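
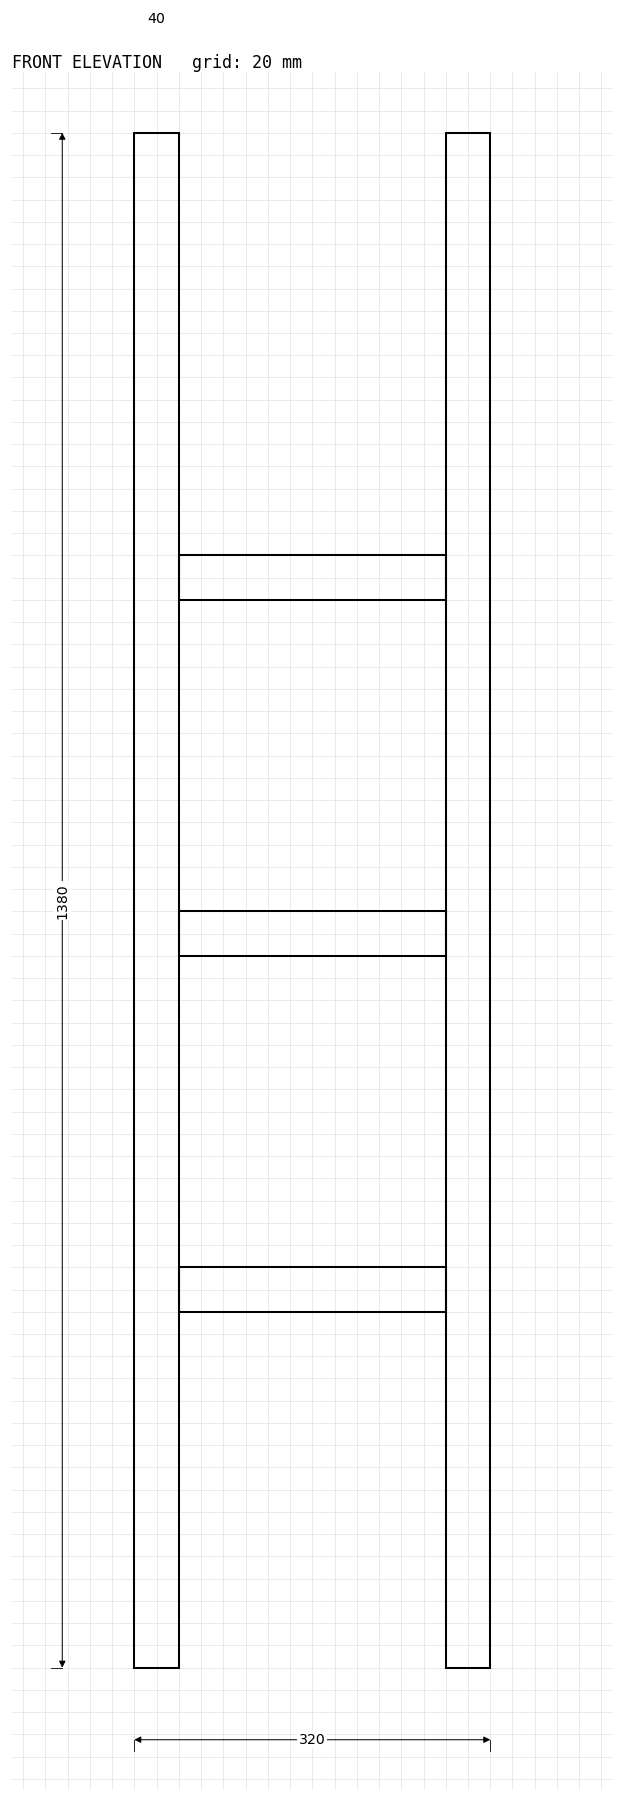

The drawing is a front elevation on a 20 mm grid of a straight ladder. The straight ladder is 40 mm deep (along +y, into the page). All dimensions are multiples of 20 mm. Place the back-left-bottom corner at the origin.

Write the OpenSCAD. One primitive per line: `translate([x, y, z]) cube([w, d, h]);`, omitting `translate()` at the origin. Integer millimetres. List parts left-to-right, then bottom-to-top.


cube([40, 40, 1380]);
translate([40, 0, 320]) cube([240, 40, 40]);
translate([40, 0, 640]) cube([240, 40, 40]);
translate([40, 0, 960]) cube([240, 40, 40]);
translate([280, 0, 0]) cube([40, 40, 1380]);


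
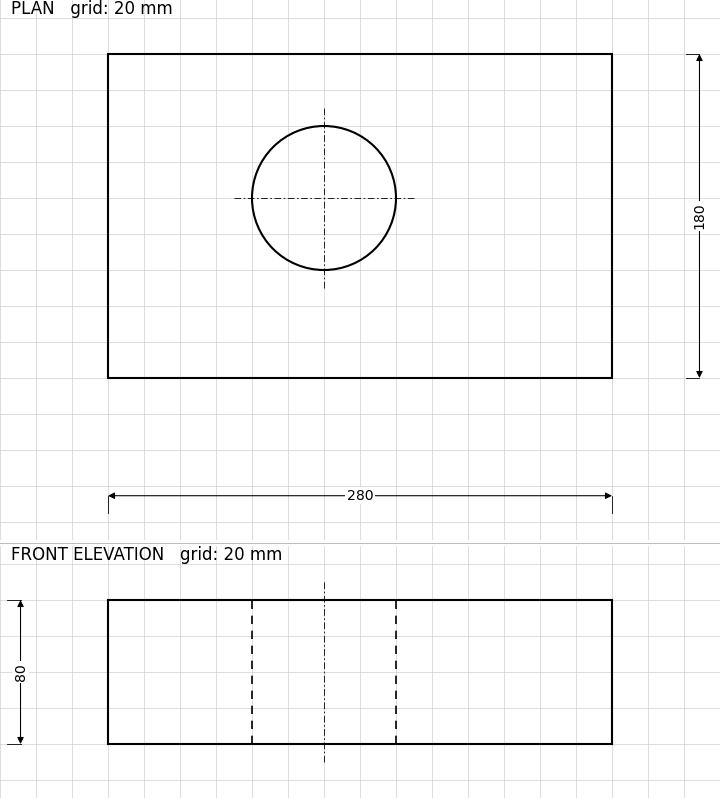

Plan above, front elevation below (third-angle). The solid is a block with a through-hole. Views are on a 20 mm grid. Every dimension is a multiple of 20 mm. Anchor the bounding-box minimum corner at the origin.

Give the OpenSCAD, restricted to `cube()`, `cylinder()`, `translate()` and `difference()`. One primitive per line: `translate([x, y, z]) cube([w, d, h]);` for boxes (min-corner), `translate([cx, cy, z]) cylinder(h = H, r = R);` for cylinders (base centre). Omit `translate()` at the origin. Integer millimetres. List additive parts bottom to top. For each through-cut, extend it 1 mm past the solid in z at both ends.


difference() {
  cube([280, 180, 80]);
  translate([120, 100, -1]) cylinder(h = 82, r = 40);
}


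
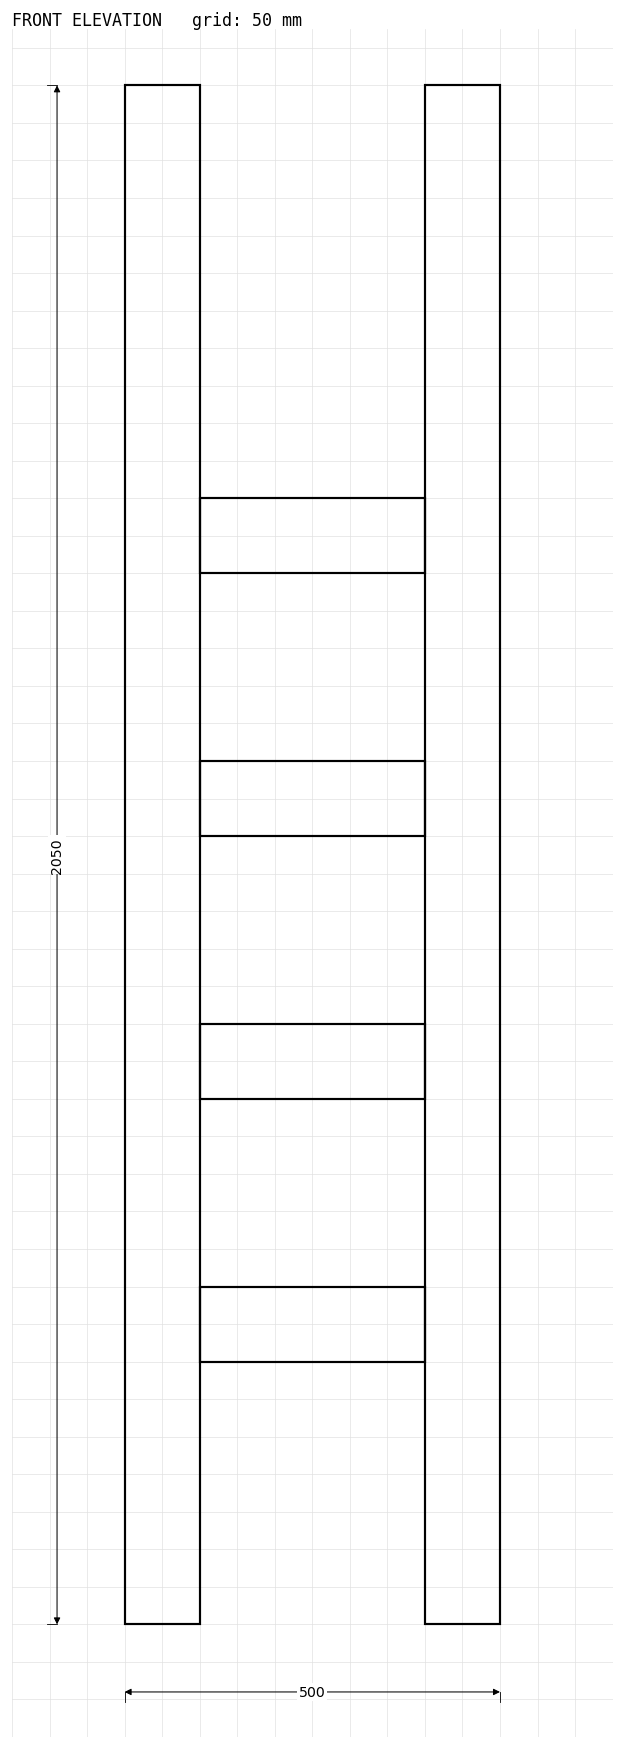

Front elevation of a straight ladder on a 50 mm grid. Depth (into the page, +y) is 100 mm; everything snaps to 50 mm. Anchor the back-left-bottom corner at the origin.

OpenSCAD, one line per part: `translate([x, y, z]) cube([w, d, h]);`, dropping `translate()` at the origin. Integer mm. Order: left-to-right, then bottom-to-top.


cube([100, 100, 2050]);
translate([100, 0, 350]) cube([300, 100, 100]);
translate([100, 0, 700]) cube([300, 100, 100]);
translate([100, 0, 1050]) cube([300, 100, 100]);
translate([100, 0, 1400]) cube([300, 100, 100]);
translate([400, 0, 0]) cube([100, 100, 2050]);


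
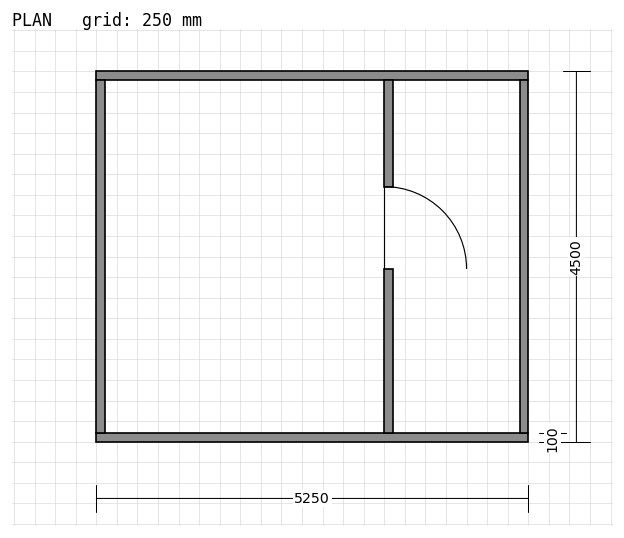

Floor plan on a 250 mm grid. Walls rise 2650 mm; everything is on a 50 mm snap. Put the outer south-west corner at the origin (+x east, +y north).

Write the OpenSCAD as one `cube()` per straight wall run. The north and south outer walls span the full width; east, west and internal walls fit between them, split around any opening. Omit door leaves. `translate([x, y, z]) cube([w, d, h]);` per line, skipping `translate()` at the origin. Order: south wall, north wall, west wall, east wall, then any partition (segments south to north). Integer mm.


cube([5250, 100, 2650]);
translate([0, 4400, 0]) cube([5250, 100, 2650]);
translate([0, 100, 0]) cube([100, 4300, 2650]);
translate([5150, 100, 0]) cube([100, 4300, 2650]);
translate([3500, 100, 0]) cube([100, 2000, 2650]);
translate([3500, 3100, 0]) cube([100, 1300, 2650]);


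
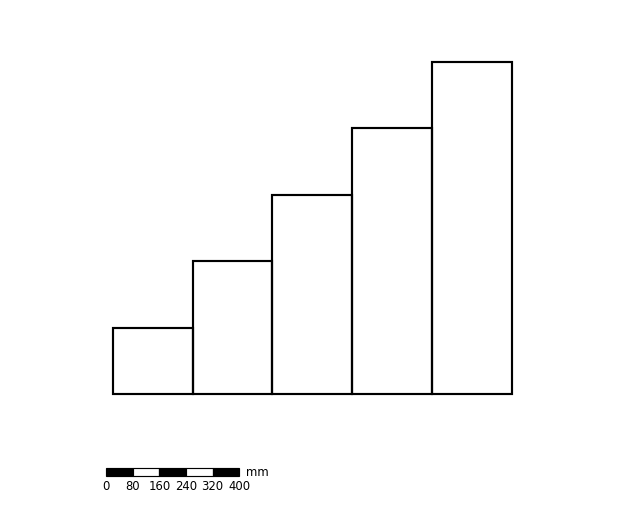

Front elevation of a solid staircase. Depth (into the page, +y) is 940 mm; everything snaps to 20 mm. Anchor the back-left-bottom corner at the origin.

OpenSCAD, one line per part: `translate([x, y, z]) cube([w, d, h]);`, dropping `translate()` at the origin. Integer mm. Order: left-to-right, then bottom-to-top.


cube([240, 940, 200]);
translate([240, 0, 0]) cube([240, 940, 400]);
translate([480, 0, 0]) cube([240, 940, 600]);
translate([720, 0, 0]) cube([240, 940, 800]);
translate([960, 0, 0]) cube([240, 940, 1000]);


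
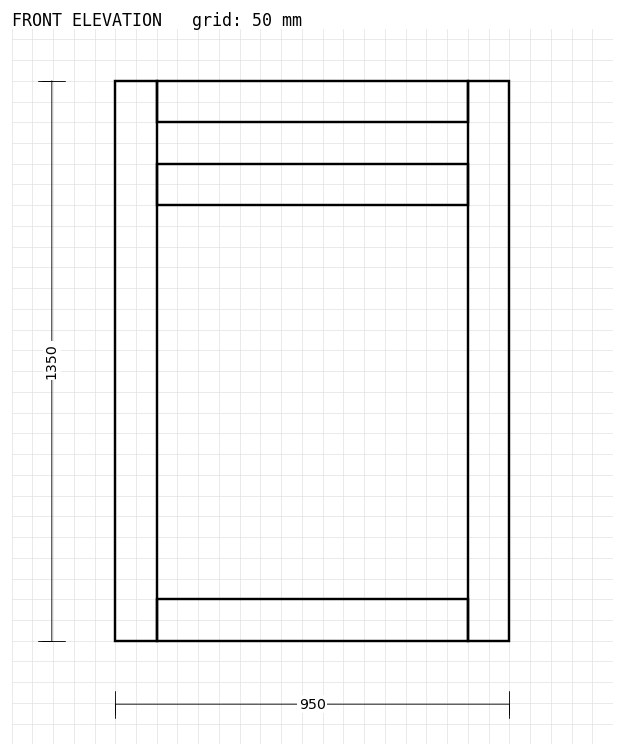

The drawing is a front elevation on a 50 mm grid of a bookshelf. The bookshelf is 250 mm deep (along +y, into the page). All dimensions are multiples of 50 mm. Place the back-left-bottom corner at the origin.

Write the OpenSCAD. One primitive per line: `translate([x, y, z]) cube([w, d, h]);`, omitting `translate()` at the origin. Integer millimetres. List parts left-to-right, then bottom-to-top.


cube([100, 250, 1350]);
translate([100, 0, 0]) cube([750, 250, 100]);
translate([100, 0, 1050]) cube([750, 250, 100]);
translate([100, 0, 1250]) cube([750, 250, 100]);
translate([850, 0, 0]) cube([100, 250, 1350]);


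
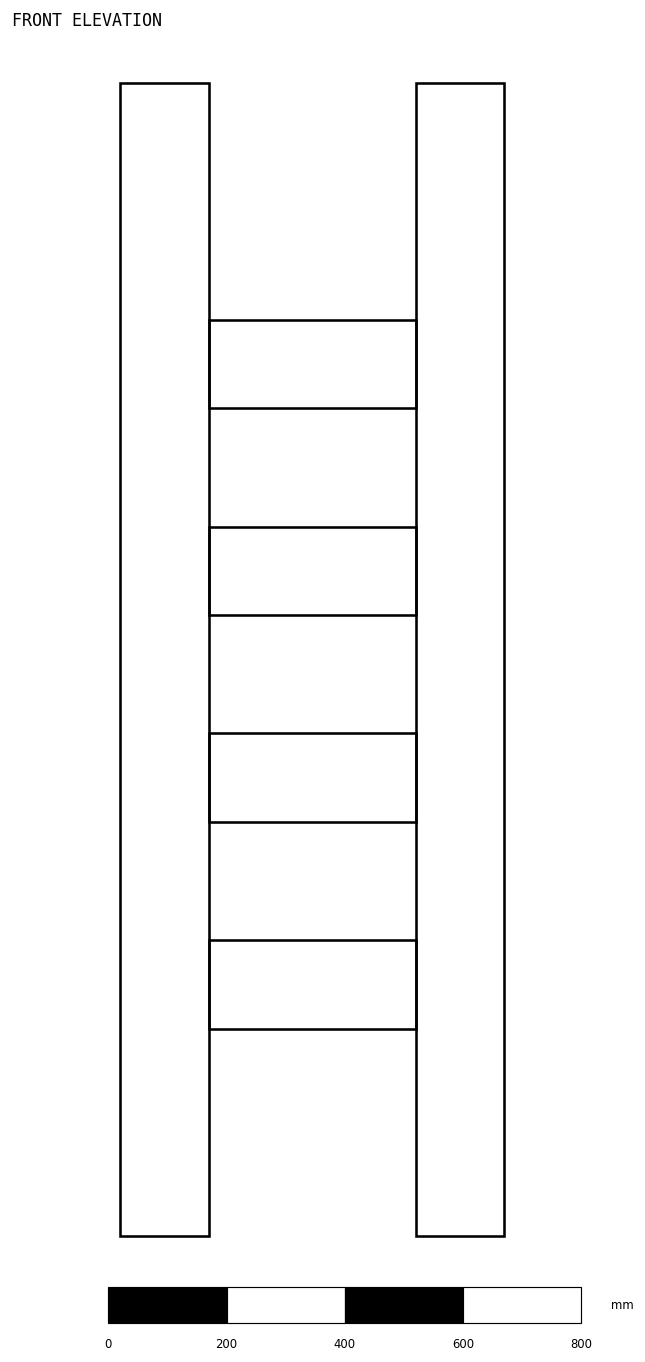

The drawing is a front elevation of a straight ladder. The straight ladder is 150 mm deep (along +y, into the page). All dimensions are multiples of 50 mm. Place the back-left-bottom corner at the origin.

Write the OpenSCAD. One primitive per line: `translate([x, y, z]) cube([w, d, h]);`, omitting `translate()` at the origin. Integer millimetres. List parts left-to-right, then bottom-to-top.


cube([150, 150, 1950]);
translate([150, 0, 350]) cube([350, 150, 150]);
translate([150, 0, 700]) cube([350, 150, 150]);
translate([150, 0, 1050]) cube([350, 150, 150]);
translate([150, 0, 1400]) cube([350, 150, 150]);
translate([500, 0, 0]) cube([150, 150, 1950]);


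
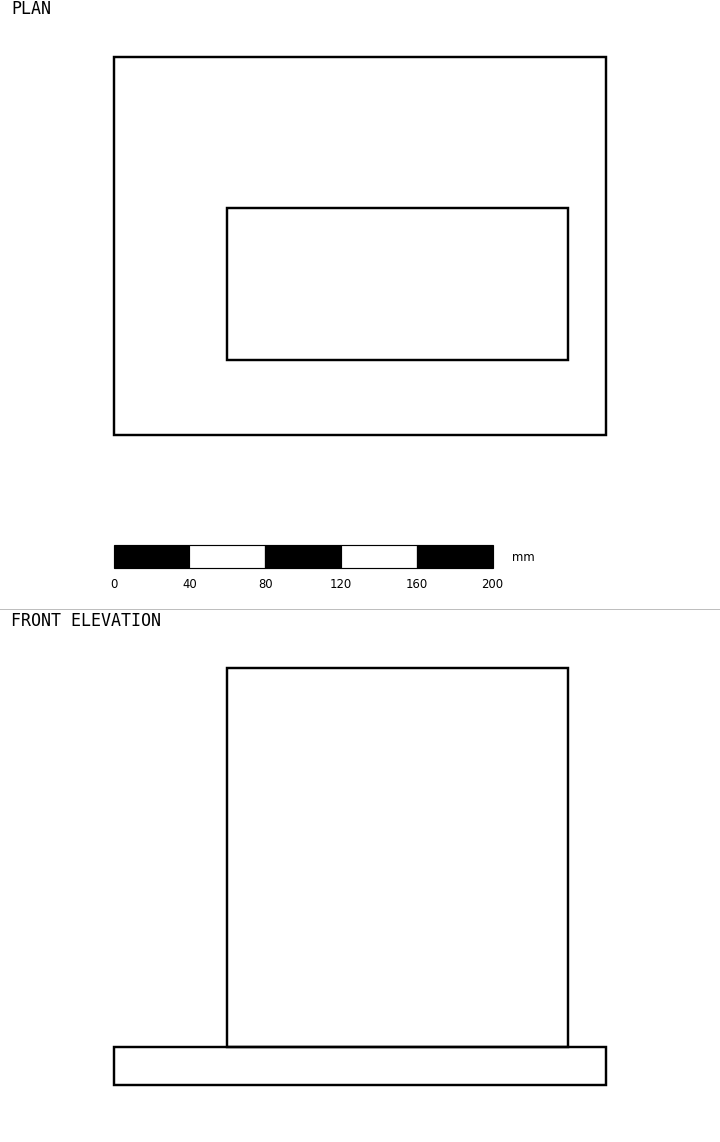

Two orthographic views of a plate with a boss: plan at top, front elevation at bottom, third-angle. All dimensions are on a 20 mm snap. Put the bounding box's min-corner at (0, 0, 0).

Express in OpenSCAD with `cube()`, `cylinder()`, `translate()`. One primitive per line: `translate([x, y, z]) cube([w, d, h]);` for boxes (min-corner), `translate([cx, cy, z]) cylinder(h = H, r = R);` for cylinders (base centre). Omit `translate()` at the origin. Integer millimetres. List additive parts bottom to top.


cube([260, 200, 20]);
translate([60, 40, 20]) cube([180, 80, 200]);


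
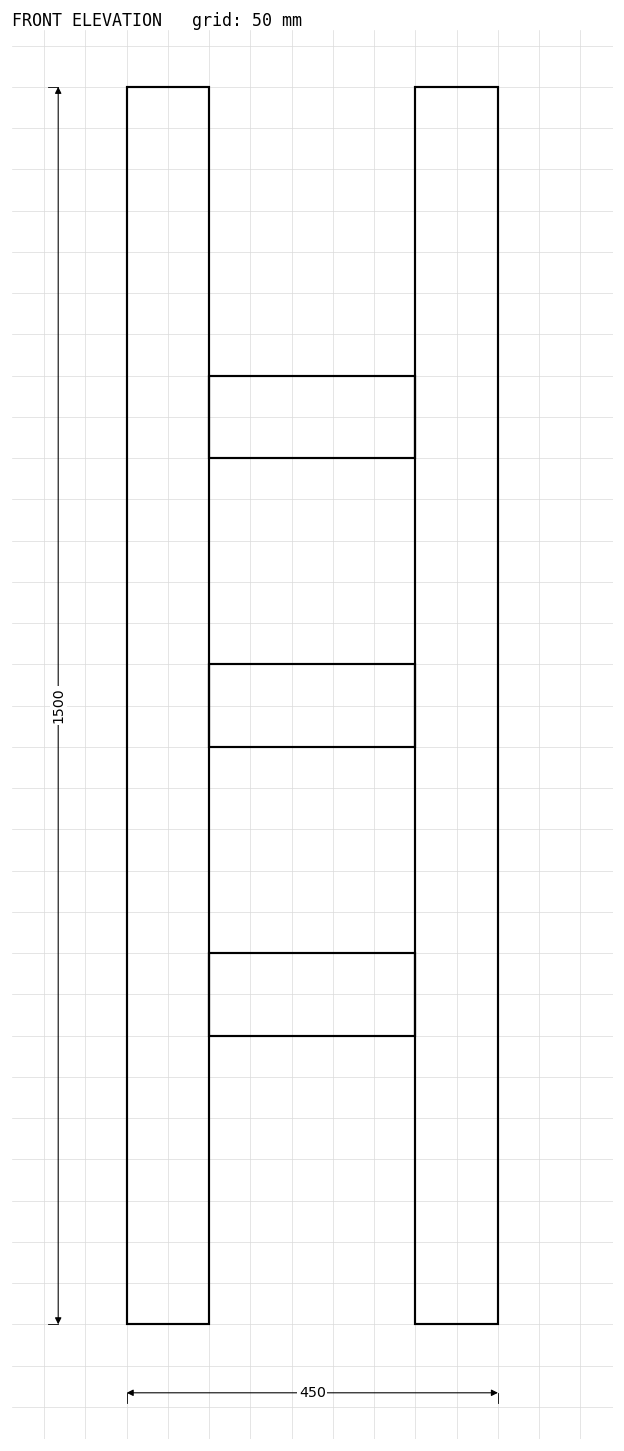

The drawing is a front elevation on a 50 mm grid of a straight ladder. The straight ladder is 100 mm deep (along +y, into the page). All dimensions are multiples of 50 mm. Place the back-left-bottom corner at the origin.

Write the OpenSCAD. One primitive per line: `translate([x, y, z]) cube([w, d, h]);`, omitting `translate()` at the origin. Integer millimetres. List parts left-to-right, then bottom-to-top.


cube([100, 100, 1500]);
translate([100, 0, 350]) cube([250, 100, 100]);
translate([100, 0, 700]) cube([250, 100, 100]);
translate([100, 0, 1050]) cube([250, 100, 100]);
translate([350, 0, 0]) cube([100, 100, 1500]);


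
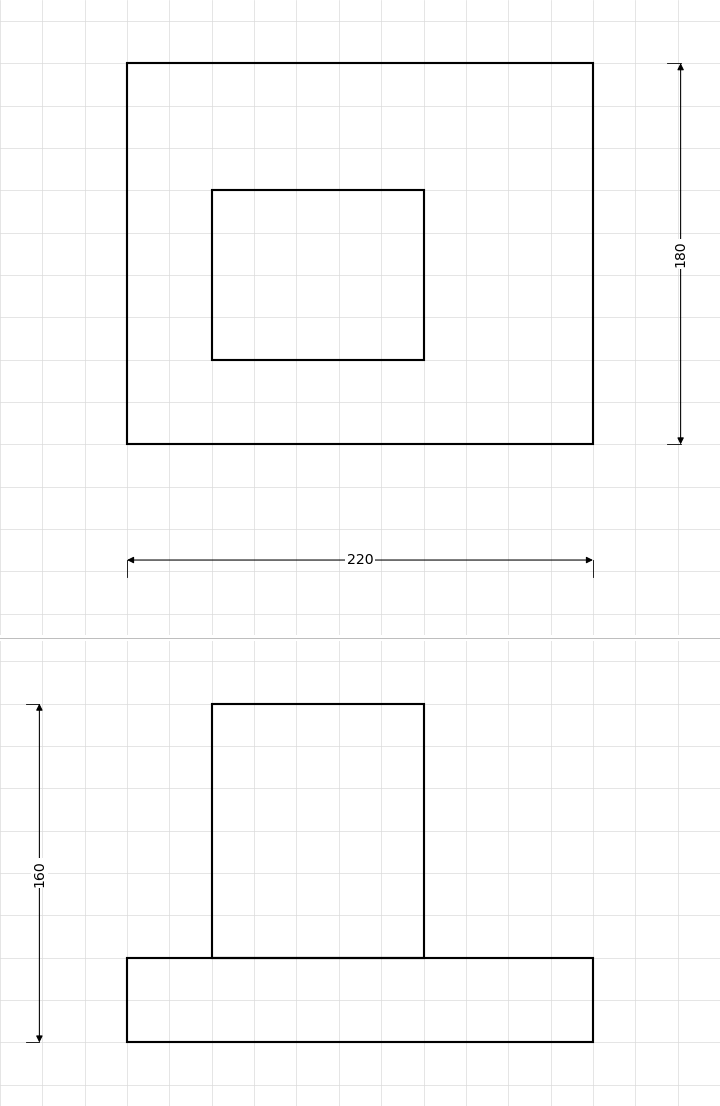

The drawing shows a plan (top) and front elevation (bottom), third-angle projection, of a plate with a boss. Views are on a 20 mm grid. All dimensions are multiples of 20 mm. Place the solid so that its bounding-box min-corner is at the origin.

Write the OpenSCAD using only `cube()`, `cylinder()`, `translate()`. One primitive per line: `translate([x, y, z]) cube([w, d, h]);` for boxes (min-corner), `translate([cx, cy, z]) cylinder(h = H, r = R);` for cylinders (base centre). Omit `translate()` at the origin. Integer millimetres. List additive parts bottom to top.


cube([220, 180, 40]);
translate([40, 40, 40]) cube([100, 80, 120]);


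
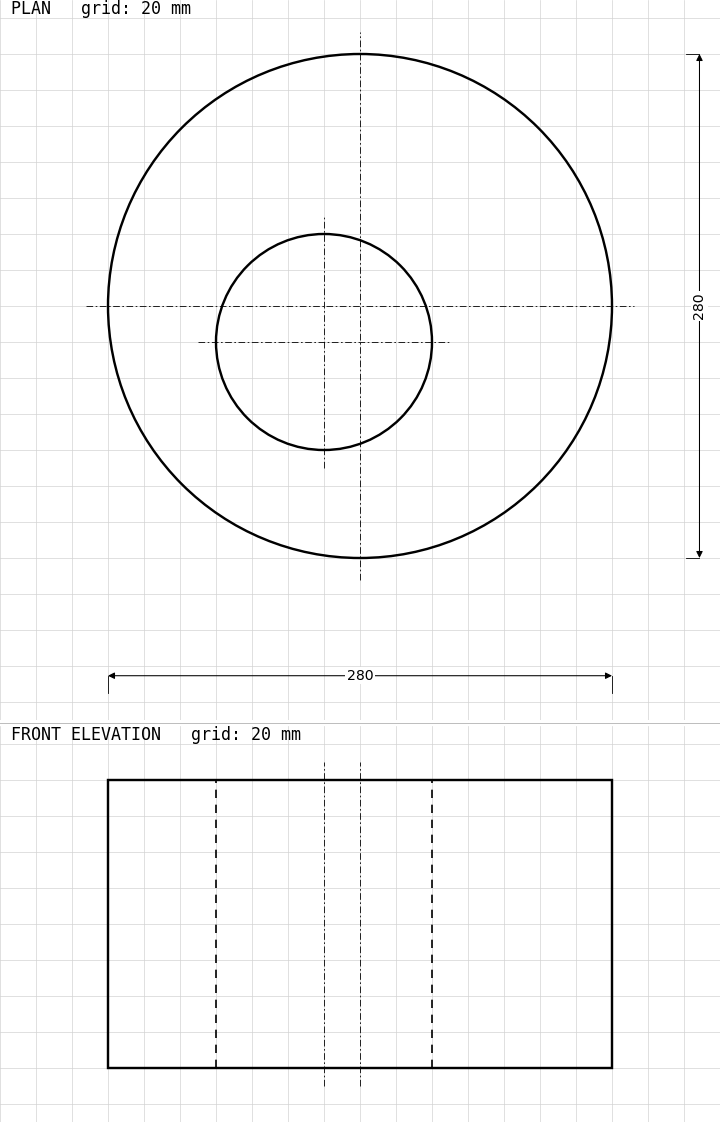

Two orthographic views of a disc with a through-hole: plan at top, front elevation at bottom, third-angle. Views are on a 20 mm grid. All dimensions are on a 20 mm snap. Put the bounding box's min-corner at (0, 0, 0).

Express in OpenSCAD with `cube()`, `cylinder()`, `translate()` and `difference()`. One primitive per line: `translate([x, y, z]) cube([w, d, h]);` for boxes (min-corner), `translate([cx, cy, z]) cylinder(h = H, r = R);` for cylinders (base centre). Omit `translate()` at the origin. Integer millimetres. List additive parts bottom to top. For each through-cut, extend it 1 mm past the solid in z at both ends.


difference() {
  translate([140, 140, 0]) cylinder(h = 160, r = 140);
  translate([120, 120, -1]) cylinder(h = 162, r = 60);
}


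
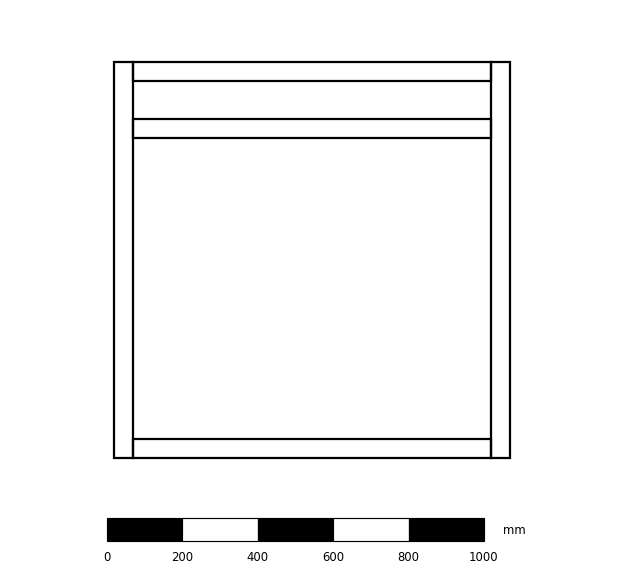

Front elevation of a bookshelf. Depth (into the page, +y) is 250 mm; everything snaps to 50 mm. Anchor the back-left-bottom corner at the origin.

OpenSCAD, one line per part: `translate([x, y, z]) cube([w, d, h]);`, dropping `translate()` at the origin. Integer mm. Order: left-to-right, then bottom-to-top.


cube([50, 250, 1050]);
translate([50, 0, 0]) cube([950, 250, 50]);
translate([50, 0, 850]) cube([950, 250, 50]);
translate([50, 0, 1000]) cube([950, 250, 50]);
translate([1000, 0, 0]) cube([50, 250, 1050]);


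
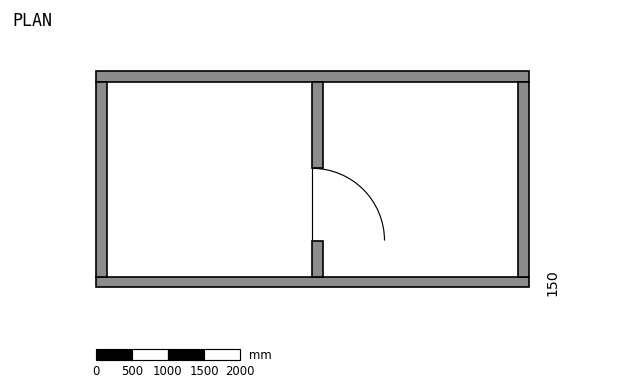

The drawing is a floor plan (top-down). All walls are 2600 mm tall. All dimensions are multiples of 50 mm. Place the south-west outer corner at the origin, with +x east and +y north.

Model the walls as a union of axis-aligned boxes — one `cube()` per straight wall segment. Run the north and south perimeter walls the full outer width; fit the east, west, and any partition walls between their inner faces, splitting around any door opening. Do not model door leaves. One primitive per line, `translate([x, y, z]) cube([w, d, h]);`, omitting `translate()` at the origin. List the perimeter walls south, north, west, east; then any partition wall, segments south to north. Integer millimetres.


cube([6000, 150, 2600]);
translate([0, 2850, 0]) cube([6000, 150, 2600]);
translate([0, 150, 0]) cube([150, 2700, 2600]);
translate([5850, 150, 0]) cube([150, 2700, 2600]);
translate([3000, 150, 0]) cube([150, 500, 2600]);
translate([3000, 1650, 0]) cube([150, 1200, 2600]);


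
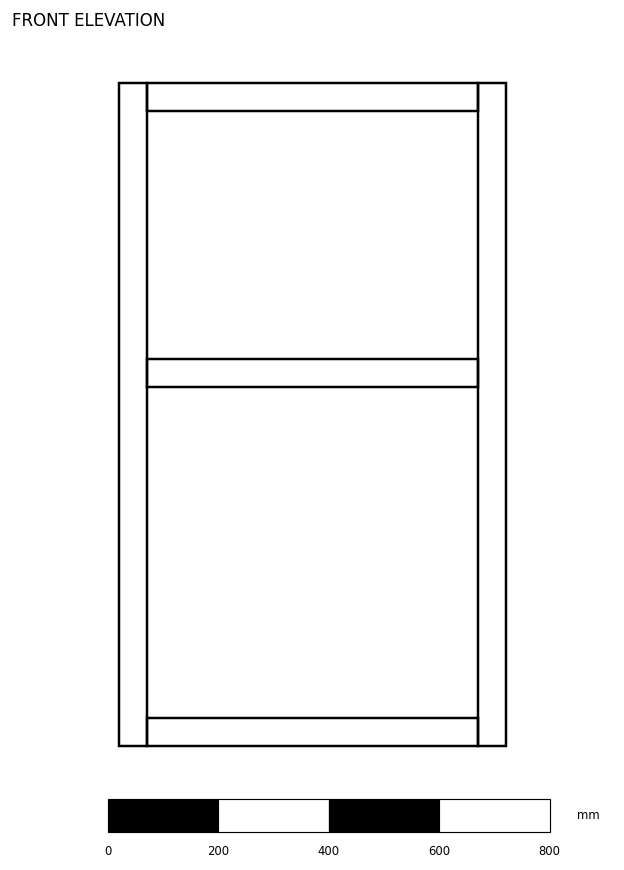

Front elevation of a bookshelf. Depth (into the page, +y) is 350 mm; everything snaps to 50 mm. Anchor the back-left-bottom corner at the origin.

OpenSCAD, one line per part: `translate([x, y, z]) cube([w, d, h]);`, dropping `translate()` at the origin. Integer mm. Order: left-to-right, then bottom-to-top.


cube([50, 350, 1200]);
translate([50, 0, 0]) cube([600, 350, 50]);
translate([50, 0, 650]) cube([600, 350, 50]);
translate([50, 0, 1150]) cube([600, 350, 50]);
translate([650, 0, 0]) cube([50, 350, 1200]);


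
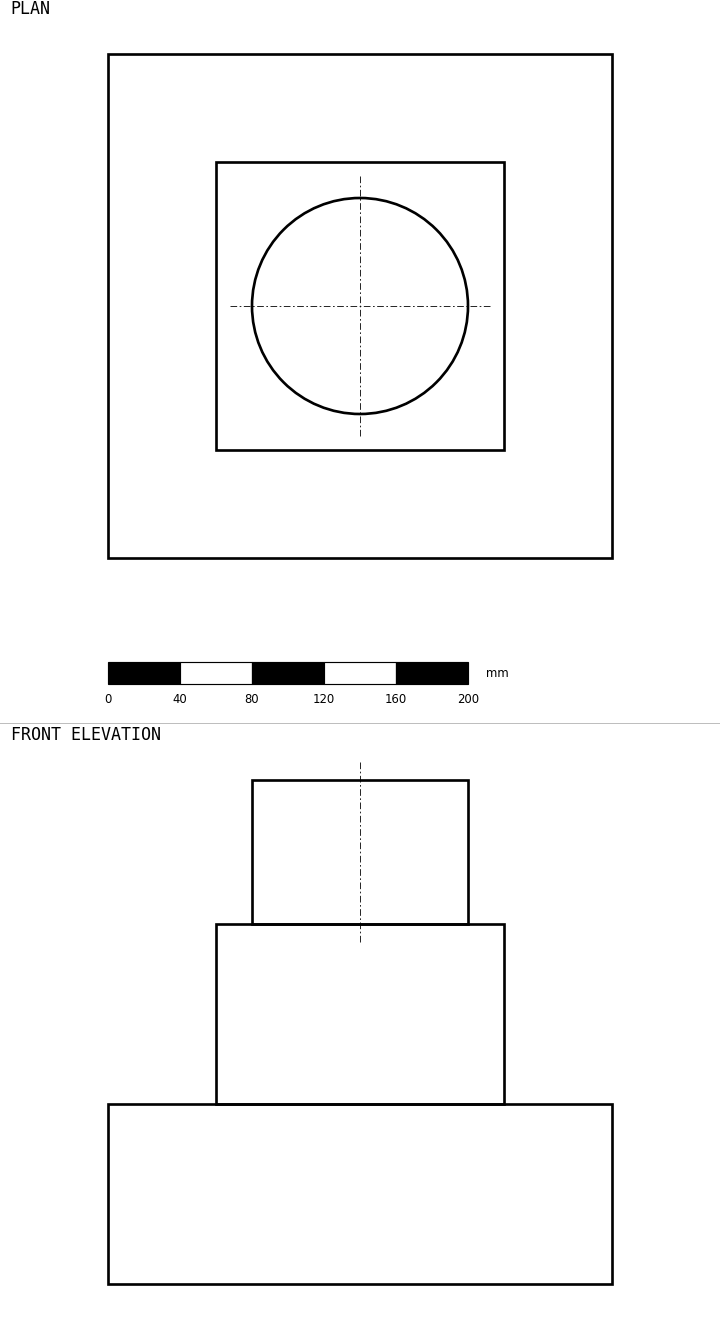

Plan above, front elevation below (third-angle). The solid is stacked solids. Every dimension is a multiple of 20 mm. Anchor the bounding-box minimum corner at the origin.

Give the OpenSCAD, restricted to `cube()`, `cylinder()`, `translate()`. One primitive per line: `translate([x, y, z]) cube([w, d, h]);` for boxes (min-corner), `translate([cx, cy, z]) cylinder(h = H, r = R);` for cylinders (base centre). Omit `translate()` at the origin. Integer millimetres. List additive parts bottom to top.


cube([280, 280, 100]);
translate([60, 60, 100]) cube([160, 160, 100]);
translate([140, 140, 200]) cylinder(h = 80, r = 60);


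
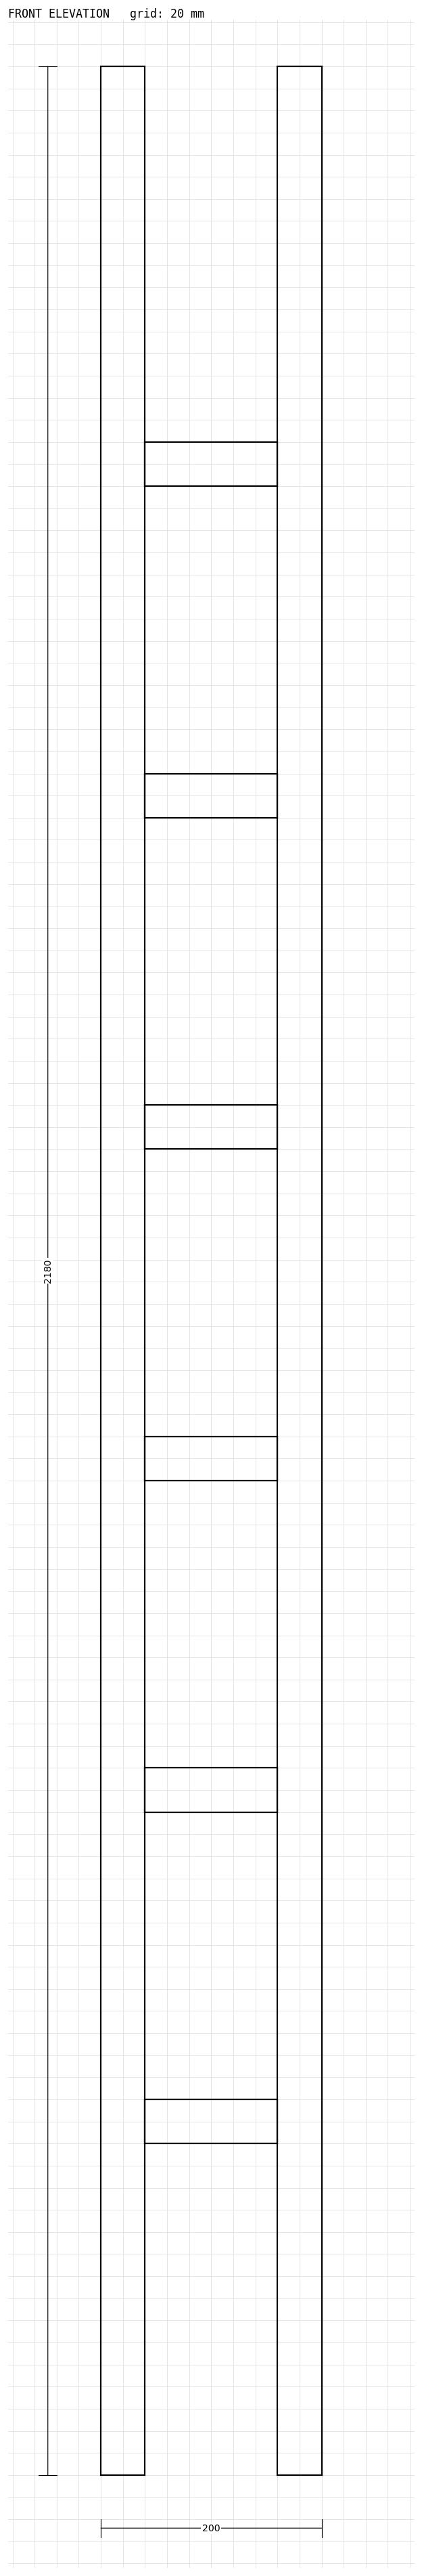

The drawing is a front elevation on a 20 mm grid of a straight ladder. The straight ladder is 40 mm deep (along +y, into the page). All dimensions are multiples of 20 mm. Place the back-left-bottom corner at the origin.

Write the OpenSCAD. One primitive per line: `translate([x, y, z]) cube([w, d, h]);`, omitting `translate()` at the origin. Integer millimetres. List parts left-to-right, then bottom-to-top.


cube([40, 40, 2180]);
translate([40, 0, 300]) cube([120, 40, 40]);
translate([40, 0, 600]) cube([120, 40, 40]);
translate([40, 0, 900]) cube([120, 40, 40]);
translate([40, 0, 1200]) cube([120, 40, 40]);
translate([40, 0, 1500]) cube([120, 40, 40]);
translate([40, 0, 1800]) cube([120, 40, 40]);
translate([160, 0, 0]) cube([40, 40, 2180]);


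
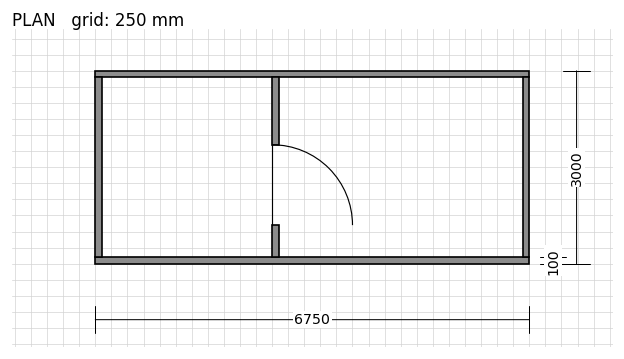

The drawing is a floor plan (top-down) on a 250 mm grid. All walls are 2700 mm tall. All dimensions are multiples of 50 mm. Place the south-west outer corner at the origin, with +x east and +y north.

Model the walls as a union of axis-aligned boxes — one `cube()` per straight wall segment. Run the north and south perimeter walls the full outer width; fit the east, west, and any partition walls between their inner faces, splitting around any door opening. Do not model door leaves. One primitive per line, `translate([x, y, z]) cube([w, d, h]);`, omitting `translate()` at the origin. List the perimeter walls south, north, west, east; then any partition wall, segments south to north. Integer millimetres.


cube([6750, 100, 2700]);
translate([0, 2900, 0]) cube([6750, 100, 2700]);
translate([0, 100, 0]) cube([100, 2800, 2700]);
translate([6650, 100, 0]) cube([100, 2800, 2700]);
translate([2750, 100, 0]) cube([100, 500, 2700]);
translate([2750, 1850, 0]) cube([100, 1050, 2700]);


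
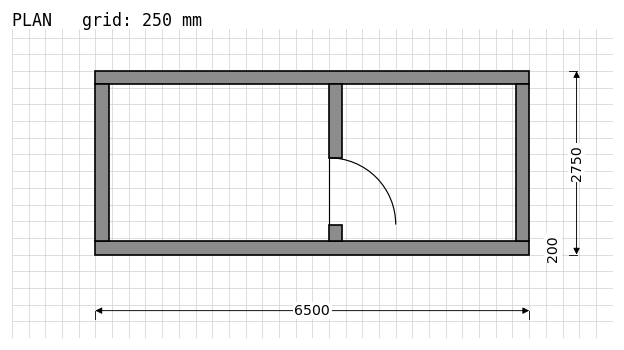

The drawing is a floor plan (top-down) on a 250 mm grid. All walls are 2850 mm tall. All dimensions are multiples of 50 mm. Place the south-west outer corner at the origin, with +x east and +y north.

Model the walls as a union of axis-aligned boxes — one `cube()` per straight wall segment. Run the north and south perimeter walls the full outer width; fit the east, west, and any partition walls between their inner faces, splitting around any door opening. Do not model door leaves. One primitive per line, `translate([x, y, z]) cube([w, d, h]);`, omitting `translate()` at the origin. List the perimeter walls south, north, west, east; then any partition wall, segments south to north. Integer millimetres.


cube([6500, 200, 2850]);
translate([0, 2550, 0]) cube([6500, 200, 2850]);
translate([0, 200, 0]) cube([200, 2350, 2850]);
translate([6300, 200, 0]) cube([200, 2350, 2850]);
translate([3500, 200, 0]) cube([200, 250, 2850]);
translate([3500, 1450, 0]) cube([200, 1100, 2850]);


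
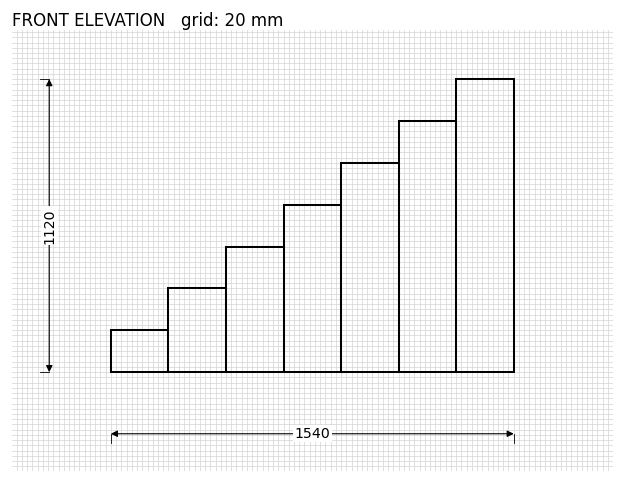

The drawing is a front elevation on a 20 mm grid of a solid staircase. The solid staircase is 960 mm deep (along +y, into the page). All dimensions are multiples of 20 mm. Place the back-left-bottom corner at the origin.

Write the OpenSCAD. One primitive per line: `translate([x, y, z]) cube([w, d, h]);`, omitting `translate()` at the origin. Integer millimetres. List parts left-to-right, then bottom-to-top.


cube([220, 960, 160]);
translate([220, 0, 0]) cube([220, 960, 320]);
translate([440, 0, 0]) cube([220, 960, 480]);
translate([660, 0, 0]) cube([220, 960, 640]);
translate([880, 0, 0]) cube([220, 960, 800]);
translate([1100, 0, 0]) cube([220, 960, 960]);
translate([1320, 0, 0]) cube([220, 960, 1120]);


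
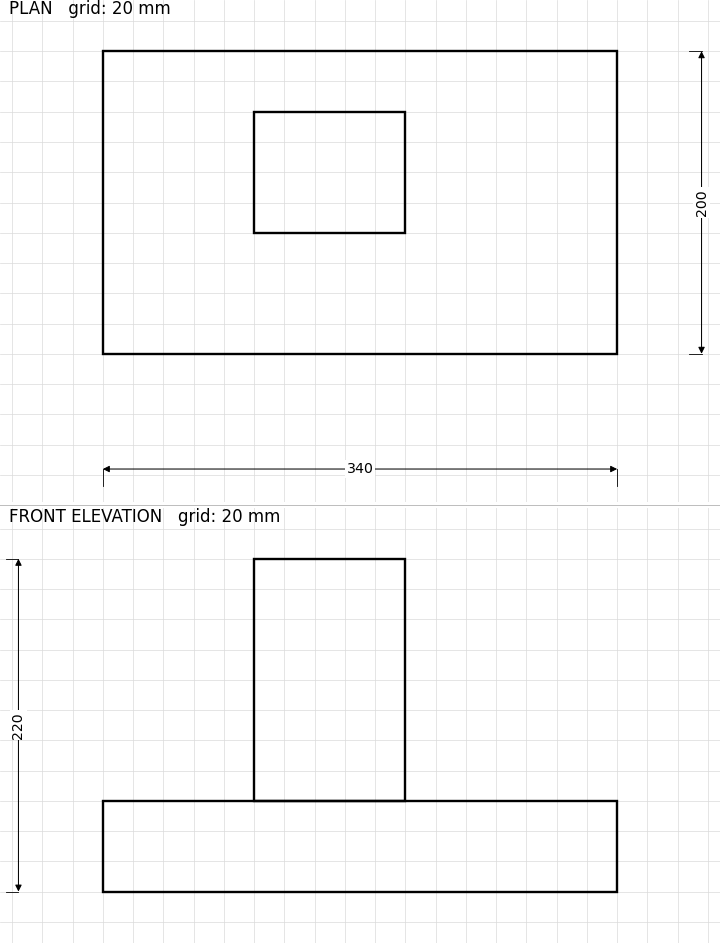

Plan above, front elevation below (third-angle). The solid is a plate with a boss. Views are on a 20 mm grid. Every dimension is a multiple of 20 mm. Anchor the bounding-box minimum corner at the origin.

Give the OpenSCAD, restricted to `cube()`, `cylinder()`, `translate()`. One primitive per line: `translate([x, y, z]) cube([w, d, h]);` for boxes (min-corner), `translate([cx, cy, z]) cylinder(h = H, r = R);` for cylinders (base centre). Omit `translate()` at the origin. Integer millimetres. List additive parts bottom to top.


cube([340, 200, 60]);
translate([100, 80, 60]) cube([100, 80, 160]);


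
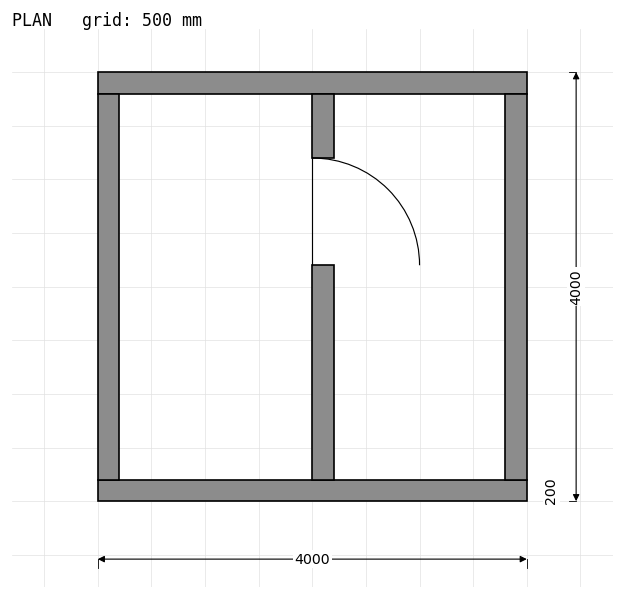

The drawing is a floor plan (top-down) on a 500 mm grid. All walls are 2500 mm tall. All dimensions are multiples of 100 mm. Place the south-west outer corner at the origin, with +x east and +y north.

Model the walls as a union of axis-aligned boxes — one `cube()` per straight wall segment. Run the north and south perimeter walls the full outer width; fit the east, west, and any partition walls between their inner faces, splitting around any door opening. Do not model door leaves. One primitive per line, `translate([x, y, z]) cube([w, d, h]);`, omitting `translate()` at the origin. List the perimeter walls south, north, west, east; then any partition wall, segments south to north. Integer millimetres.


cube([4000, 200, 2500]);
translate([0, 3800, 0]) cube([4000, 200, 2500]);
translate([0, 200, 0]) cube([200, 3600, 2500]);
translate([3800, 200, 0]) cube([200, 3600, 2500]);
translate([2000, 200, 0]) cube([200, 2000, 2500]);
translate([2000, 3200, 0]) cube([200, 600, 2500]);


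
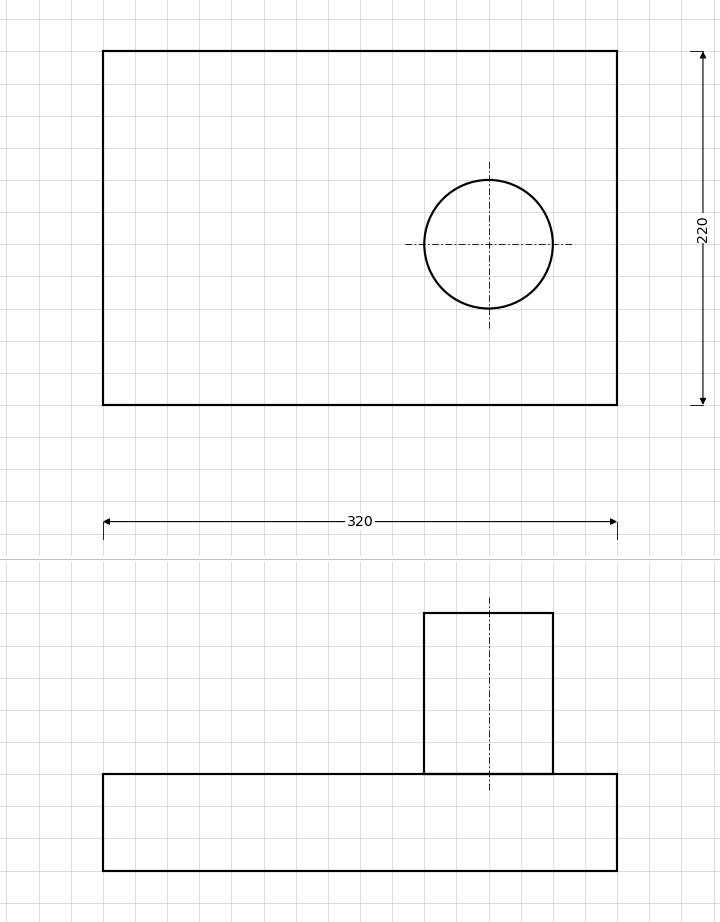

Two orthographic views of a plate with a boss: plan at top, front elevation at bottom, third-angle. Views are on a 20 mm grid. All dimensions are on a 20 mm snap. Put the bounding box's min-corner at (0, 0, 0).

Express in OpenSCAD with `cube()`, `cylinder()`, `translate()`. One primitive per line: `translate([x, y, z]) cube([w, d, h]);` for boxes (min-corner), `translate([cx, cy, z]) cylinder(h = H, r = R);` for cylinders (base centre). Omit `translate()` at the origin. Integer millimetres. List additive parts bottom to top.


cube([320, 220, 60]);
translate([240, 100, 60]) cylinder(h = 100, r = 40);


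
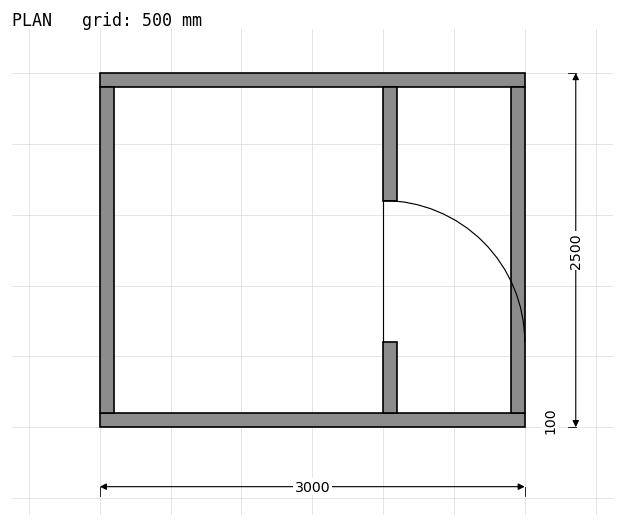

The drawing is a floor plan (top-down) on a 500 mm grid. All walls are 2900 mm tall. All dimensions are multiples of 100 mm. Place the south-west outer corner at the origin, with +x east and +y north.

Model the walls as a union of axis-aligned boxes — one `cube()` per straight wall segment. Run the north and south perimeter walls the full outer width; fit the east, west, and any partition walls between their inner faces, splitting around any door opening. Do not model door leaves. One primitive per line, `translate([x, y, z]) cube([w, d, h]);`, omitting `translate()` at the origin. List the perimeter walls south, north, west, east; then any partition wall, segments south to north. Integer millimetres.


cube([3000, 100, 2900]);
translate([0, 2400, 0]) cube([3000, 100, 2900]);
translate([0, 100, 0]) cube([100, 2300, 2900]);
translate([2900, 100, 0]) cube([100, 2300, 2900]);
translate([2000, 100, 0]) cube([100, 500, 2900]);
translate([2000, 1600, 0]) cube([100, 800, 2900]);


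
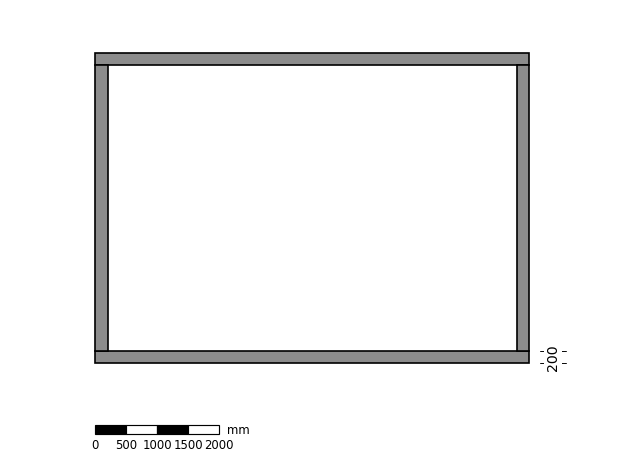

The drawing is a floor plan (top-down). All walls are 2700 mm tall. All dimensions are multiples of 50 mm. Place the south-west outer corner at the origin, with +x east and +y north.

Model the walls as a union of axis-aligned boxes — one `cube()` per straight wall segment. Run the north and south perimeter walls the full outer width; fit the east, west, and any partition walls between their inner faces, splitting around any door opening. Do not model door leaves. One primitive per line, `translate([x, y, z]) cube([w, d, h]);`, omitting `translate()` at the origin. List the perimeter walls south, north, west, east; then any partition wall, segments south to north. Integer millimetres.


cube([7000, 200, 2700]);
translate([0, 4800, 0]) cube([7000, 200, 2700]);
translate([0, 200, 0]) cube([200, 4600, 2700]);
translate([6800, 200, 0]) cube([200, 4600, 2700]);


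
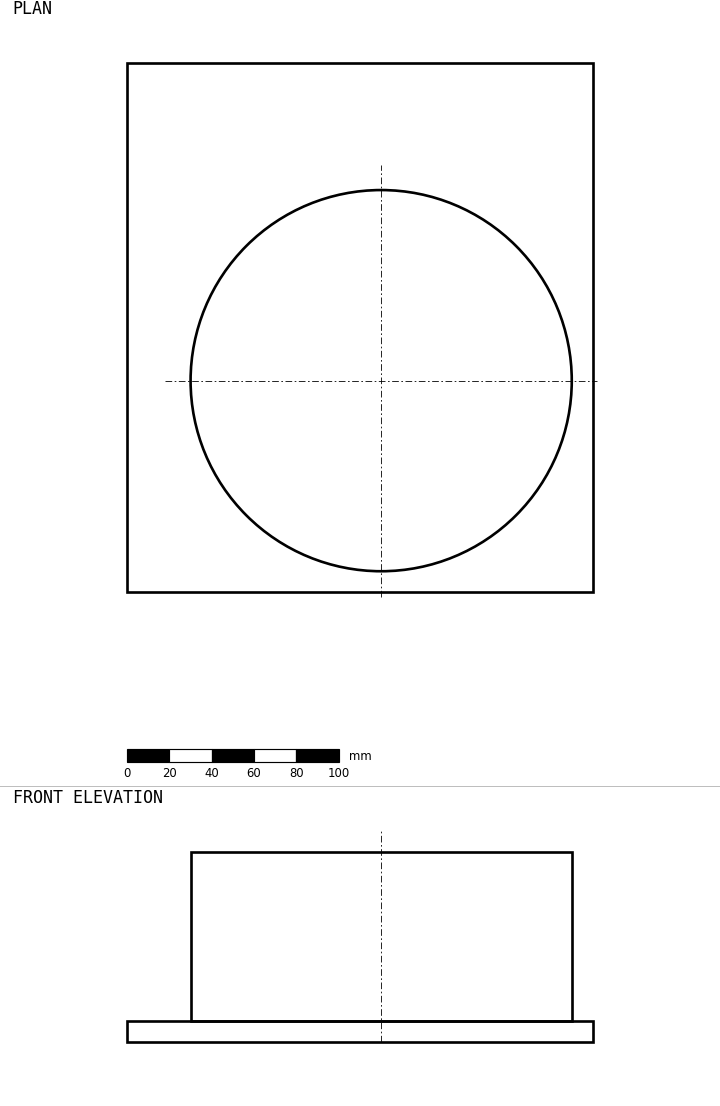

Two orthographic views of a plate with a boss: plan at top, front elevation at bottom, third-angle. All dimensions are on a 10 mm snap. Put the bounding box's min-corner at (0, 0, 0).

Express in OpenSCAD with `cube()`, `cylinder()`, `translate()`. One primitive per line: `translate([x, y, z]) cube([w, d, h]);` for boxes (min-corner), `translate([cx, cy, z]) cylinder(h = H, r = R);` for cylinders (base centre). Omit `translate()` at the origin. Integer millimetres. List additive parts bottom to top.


cube([220, 250, 10]);
translate([120, 100, 10]) cylinder(h = 80, r = 90);


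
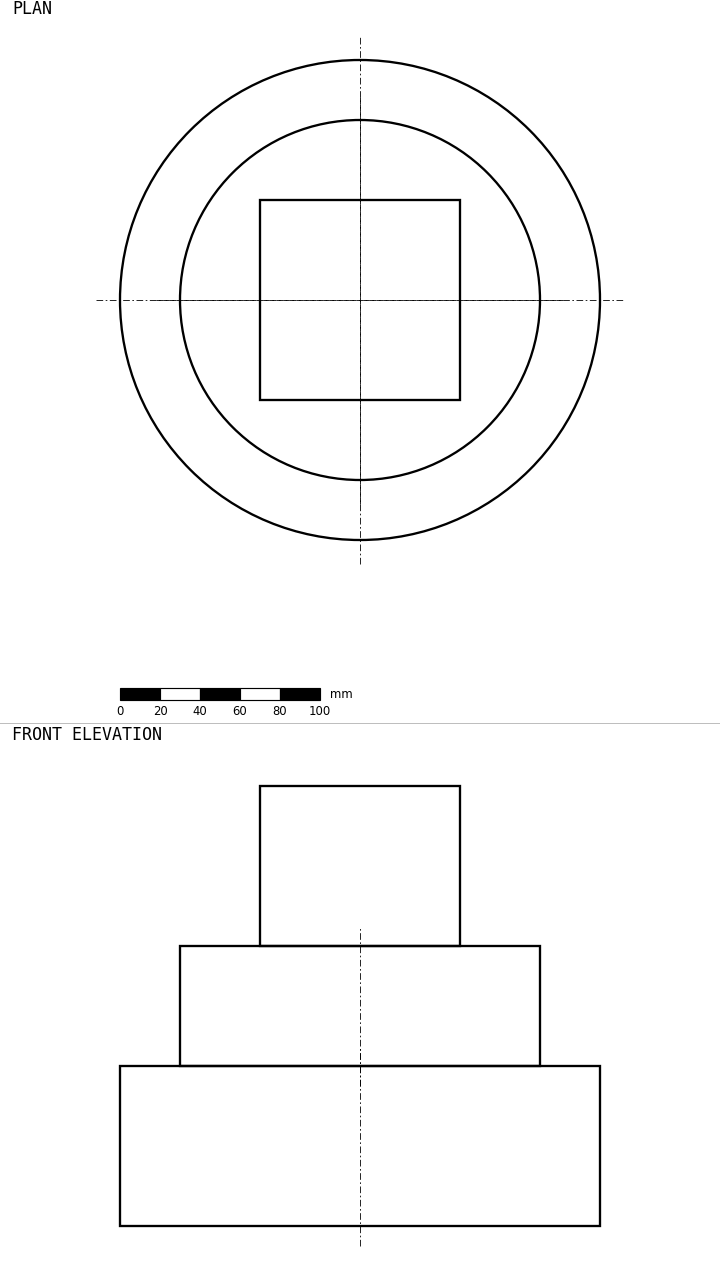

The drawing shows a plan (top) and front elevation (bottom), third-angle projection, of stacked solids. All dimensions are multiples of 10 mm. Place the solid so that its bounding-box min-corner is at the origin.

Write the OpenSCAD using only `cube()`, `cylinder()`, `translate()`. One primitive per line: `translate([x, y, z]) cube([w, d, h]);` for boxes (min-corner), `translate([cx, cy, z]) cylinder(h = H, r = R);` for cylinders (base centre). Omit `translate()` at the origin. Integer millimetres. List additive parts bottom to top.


translate([120, 120, 0]) cylinder(h = 80, r = 120);
translate([120, 120, 80]) cylinder(h = 60, r = 90);
translate([70, 70, 140]) cube([100, 100, 80]);


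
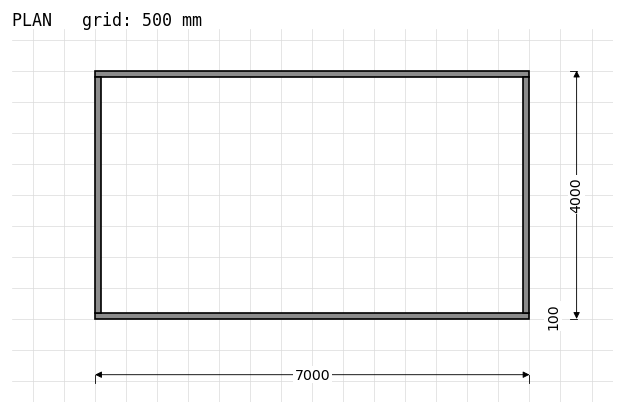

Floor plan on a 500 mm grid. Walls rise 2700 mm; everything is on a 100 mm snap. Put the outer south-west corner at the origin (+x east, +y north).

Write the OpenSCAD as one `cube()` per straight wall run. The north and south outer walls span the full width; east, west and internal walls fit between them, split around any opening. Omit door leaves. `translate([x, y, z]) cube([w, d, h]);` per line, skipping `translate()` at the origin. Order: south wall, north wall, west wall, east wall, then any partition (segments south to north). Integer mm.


cube([7000, 100, 2700]);
translate([0, 3900, 0]) cube([7000, 100, 2700]);
translate([0, 100, 0]) cube([100, 3800, 2700]);
translate([6900, 100, 0]) cube([100, 3800, 2700]);


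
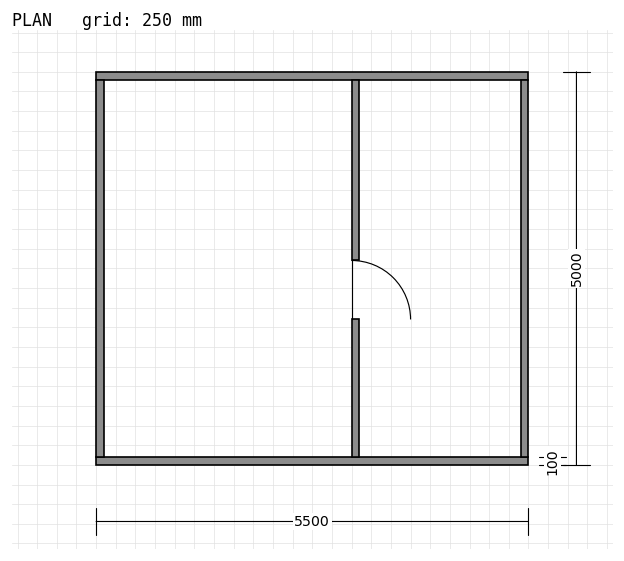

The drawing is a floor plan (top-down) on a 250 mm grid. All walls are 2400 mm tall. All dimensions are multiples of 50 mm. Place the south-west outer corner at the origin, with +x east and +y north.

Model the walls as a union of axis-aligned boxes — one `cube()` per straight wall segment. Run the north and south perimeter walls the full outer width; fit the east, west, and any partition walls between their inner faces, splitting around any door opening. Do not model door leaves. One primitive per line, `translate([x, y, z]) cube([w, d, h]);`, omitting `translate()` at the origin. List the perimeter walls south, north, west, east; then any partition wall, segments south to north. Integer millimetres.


cube([5500, 100, 2400]);
translate([0, 4900, 0]) cube([5500, 100, 2400]);
translate([0, 100, 0]) cube([100, 4800, 2400]);
translate([5400, 100, 0]) cube([100, 4800, 2400]);
translate([3250, 100, 0]) cube([100, 1750, 2400]);
translate([3250, 2600, 0]) cube([100, 2300, 2400]);


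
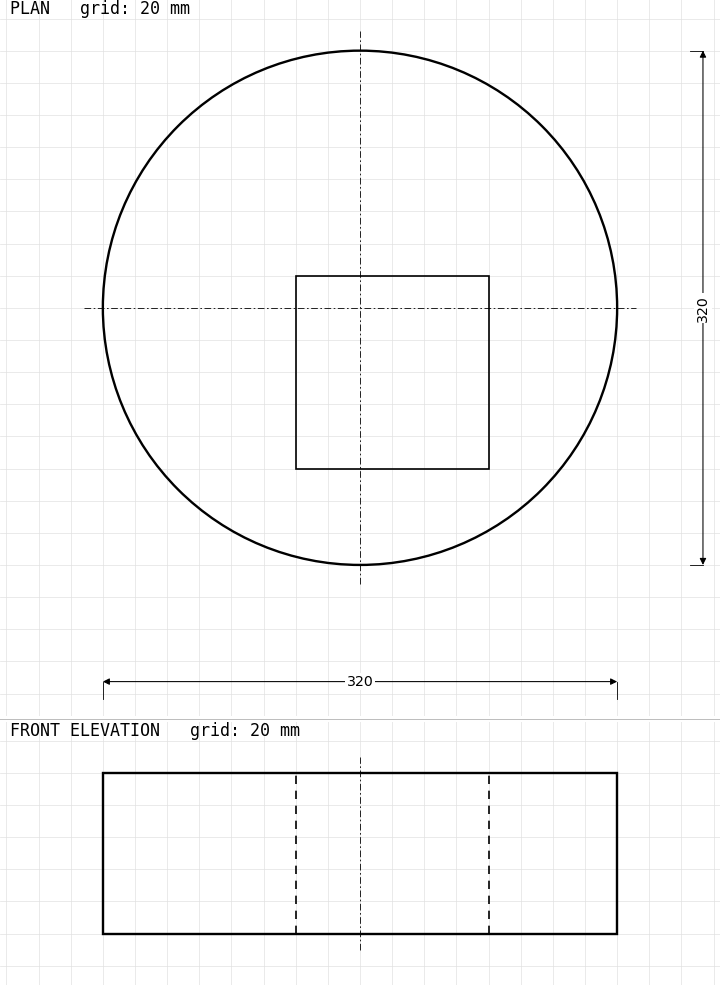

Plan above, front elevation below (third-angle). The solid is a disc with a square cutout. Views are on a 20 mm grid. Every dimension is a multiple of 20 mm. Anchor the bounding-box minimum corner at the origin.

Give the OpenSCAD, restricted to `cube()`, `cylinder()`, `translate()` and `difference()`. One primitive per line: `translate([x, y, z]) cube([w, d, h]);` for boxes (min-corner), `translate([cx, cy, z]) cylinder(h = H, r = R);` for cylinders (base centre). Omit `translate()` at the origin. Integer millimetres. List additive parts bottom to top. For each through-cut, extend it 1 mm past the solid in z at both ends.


difference() {
  translate([160, 160, 0]) cylinder(h = 100, r = 160);
  translate([120, 60, -1]) cube([120, 120, 102]);
}


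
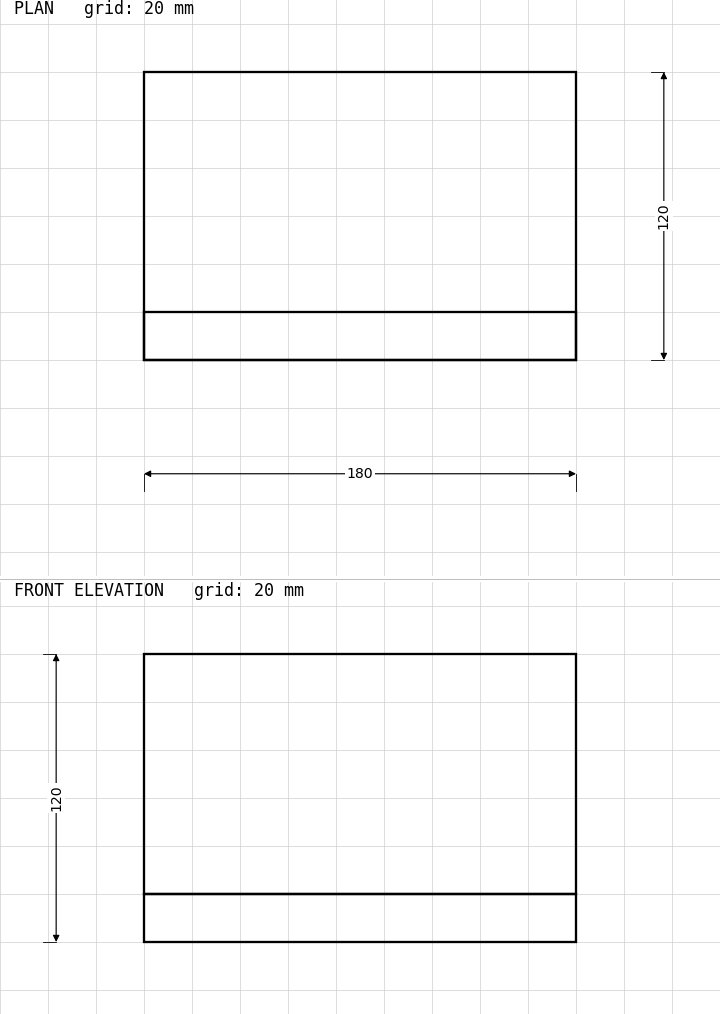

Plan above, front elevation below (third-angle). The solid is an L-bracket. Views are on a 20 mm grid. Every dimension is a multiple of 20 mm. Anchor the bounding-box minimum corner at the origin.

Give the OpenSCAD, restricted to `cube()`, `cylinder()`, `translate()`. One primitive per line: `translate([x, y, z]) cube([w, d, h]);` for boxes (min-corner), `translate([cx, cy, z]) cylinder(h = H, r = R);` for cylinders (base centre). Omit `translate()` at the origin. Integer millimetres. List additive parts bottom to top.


cube([180, 120, 20]);
translate([0, 0, 20]) cube([180, 20, 100]);


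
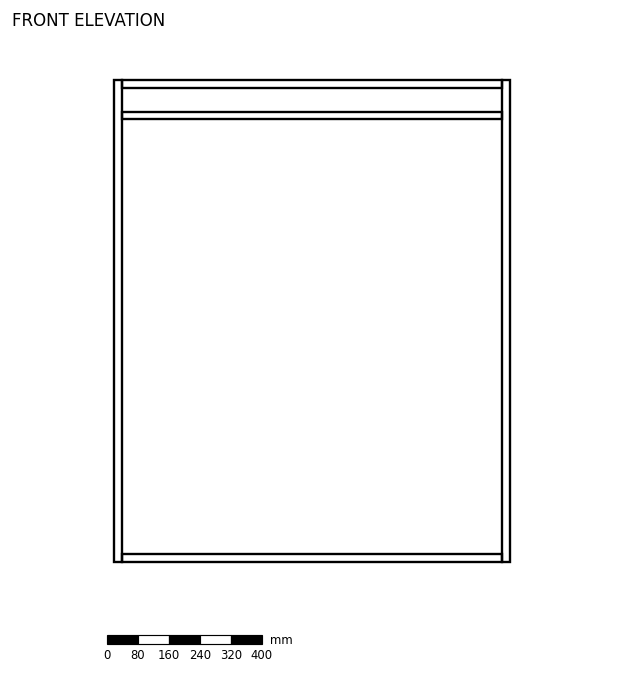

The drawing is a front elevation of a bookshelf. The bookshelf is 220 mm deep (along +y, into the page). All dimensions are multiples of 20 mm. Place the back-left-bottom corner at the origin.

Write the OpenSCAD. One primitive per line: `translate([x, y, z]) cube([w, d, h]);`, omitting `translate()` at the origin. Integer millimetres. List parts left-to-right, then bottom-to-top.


cube([20, 220, 1240]);
translate([20, 0, 0]) cube([980, 220, 20]);
translate([20, 0, 1140]) cube([980, 220, 20]);
translate([20, 0, 1220]) cube([980, 220, 20]);
translate([1000, 0, 0]) cube([20, 220, 1240]);


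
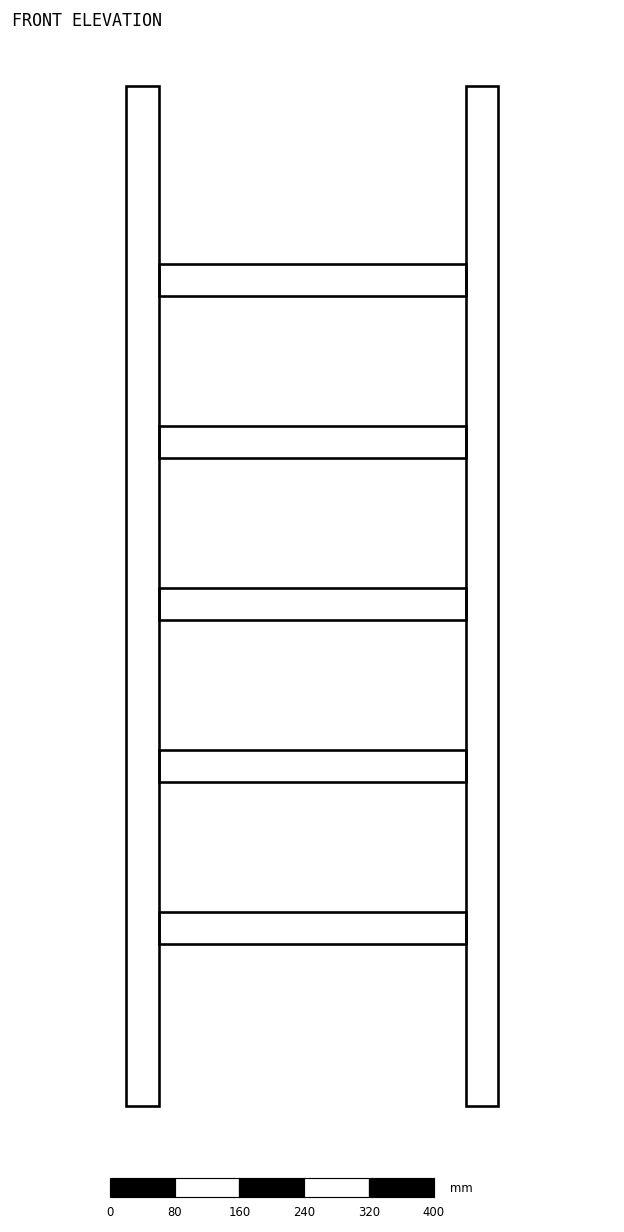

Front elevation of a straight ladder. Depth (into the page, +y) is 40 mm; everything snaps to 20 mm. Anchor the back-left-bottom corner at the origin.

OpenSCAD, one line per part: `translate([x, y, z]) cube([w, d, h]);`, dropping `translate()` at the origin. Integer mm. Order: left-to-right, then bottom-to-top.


cube([40, 40, 1260]);
translate([40, 0, 200]) cube([380, 40, 40]);
translate([40, 0, 400]) cube([380, 40, 40]);
translate([40, 0, 600]) cube([380, 40, 40]);
translate([40, 0, 800]) cube([380, 40, 40]);
translate([40, 0, 1000]) cube([380, 40, 40]);
translate([420, 0, 0]) cube([40, 40, 1260]);


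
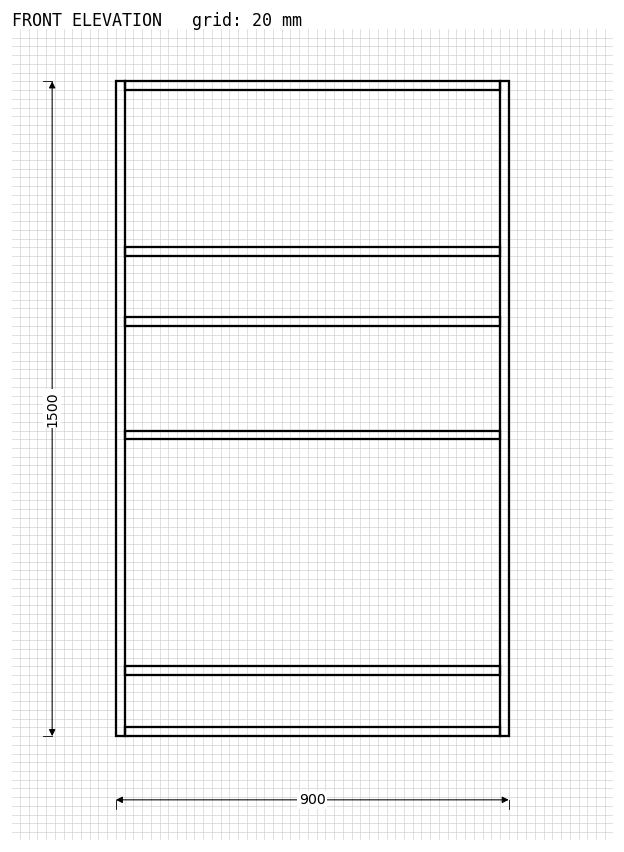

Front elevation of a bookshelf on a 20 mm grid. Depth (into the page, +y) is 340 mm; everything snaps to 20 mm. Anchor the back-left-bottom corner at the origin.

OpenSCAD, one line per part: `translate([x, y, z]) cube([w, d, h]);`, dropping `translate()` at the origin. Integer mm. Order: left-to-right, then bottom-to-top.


cube([20, 340, 1500]);
translate([20, 0, 0]) cube([860, 340, 20]);
translate([20, 0, 140]) cube([860, 340, 20]);
translate([20, 0, 680]) cube([860, 340, 20]);
translate([20, 0, 940]) cube([860, 340, 20]);
translate([20, 0, 1100]) cube([860, 340, 20]);
translate([20, 0, 1480]) cube([860, 340, 20]);
translate([880, 0, 0]) cube([20, 340, 1500]);


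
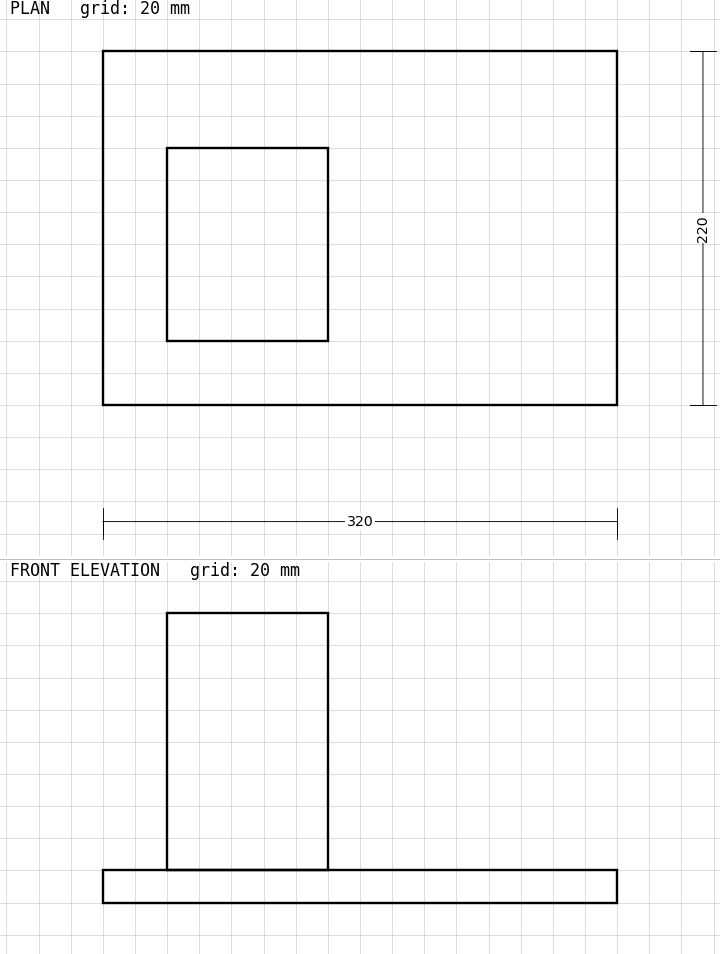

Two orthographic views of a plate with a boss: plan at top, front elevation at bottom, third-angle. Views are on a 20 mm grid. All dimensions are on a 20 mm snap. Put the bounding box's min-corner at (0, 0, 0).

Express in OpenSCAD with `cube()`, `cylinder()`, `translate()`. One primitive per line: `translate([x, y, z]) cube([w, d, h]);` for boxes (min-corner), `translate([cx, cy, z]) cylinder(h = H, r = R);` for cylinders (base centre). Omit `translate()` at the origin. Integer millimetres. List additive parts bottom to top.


cube([320, 220, 20]);
translate([40, 40, 20]) cube([100, 120, 160]);


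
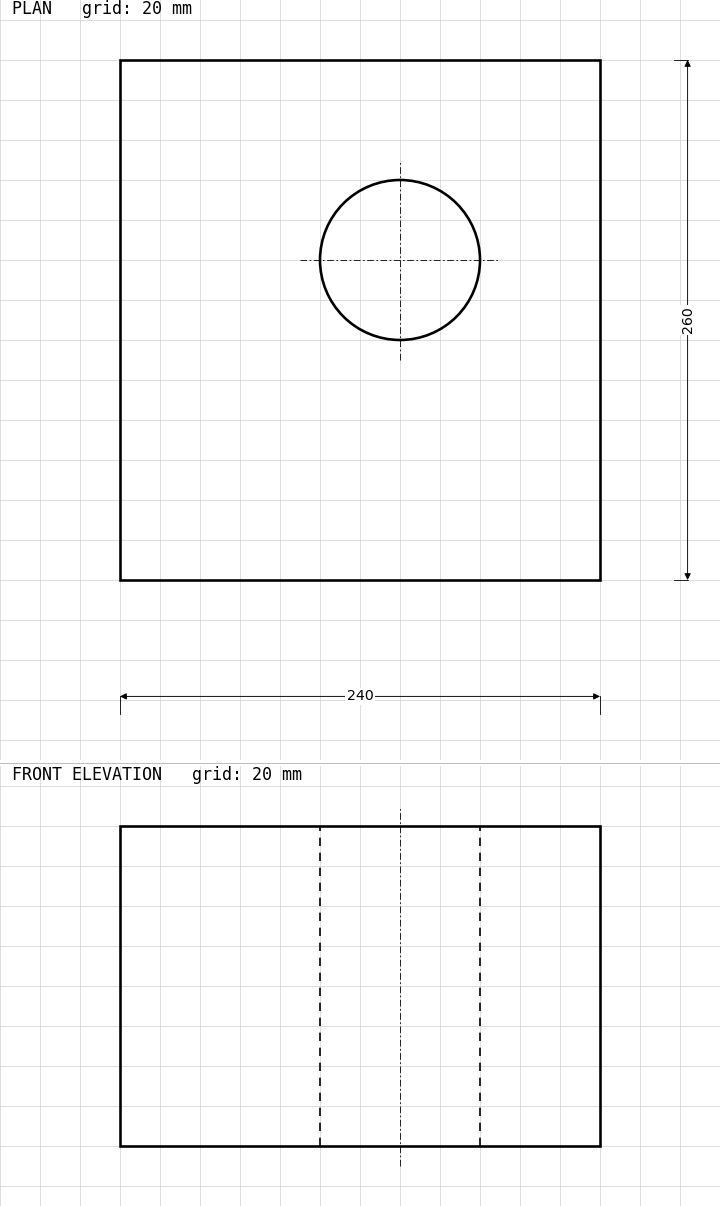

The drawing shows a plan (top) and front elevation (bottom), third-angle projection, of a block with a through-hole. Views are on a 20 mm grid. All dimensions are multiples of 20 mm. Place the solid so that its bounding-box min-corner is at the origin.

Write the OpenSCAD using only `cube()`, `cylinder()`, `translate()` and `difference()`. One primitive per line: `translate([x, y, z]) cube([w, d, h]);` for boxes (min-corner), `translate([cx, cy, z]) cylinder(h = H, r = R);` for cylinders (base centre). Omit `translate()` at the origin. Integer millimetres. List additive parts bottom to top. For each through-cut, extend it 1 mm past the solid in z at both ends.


difference() {
  cube([240, 260, 160]);
  translate([140, 160, -1]) cylinder(h = 162, r = 40);
}


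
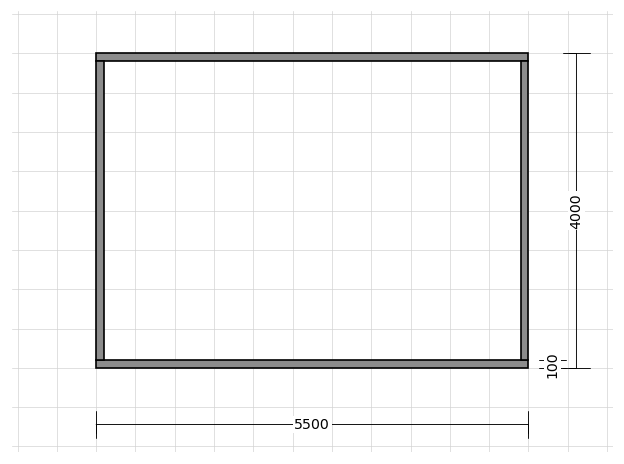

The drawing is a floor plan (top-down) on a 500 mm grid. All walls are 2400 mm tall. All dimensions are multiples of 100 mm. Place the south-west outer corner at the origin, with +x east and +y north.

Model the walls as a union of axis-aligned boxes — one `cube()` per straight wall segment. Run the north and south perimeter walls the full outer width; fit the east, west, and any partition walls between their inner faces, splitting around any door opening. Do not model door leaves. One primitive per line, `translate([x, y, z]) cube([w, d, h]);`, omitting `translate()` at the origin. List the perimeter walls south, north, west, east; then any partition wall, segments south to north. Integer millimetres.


cube([5500, 100, 2400]);
translate([0, 3900, 0]) cube([5500, 100, 2400]);
translate([0, 100, 0]) cube([100, 3800, 2400]);
translate([5400, 100, 0]) cube([100, 3800, 2400]);
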